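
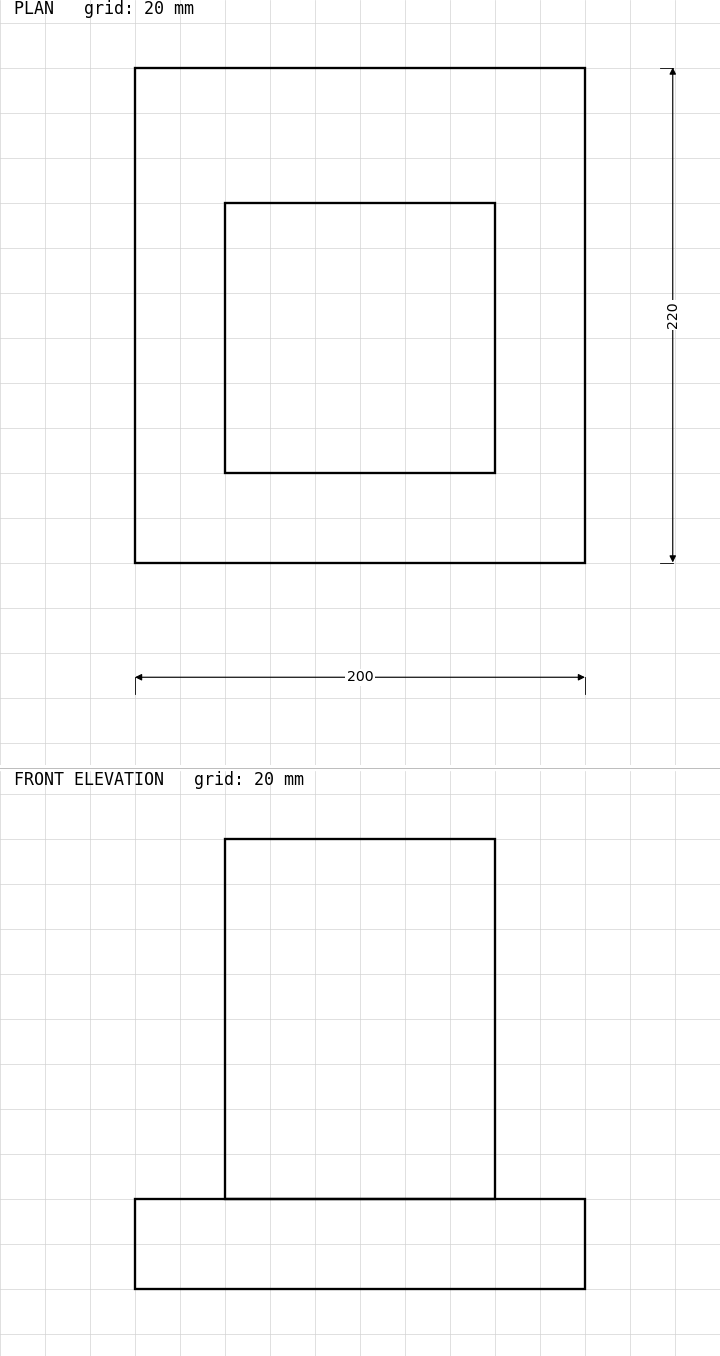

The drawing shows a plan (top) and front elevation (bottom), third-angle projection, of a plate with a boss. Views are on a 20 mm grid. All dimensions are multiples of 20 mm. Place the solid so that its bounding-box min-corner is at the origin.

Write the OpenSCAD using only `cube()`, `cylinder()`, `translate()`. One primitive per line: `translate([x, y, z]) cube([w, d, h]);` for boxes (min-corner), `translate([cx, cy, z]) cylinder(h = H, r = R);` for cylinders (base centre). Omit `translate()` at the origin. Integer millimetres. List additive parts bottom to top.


cube([200, 220, 40]);
translate([40, 40, 40]) cube([120, 120, 160]);


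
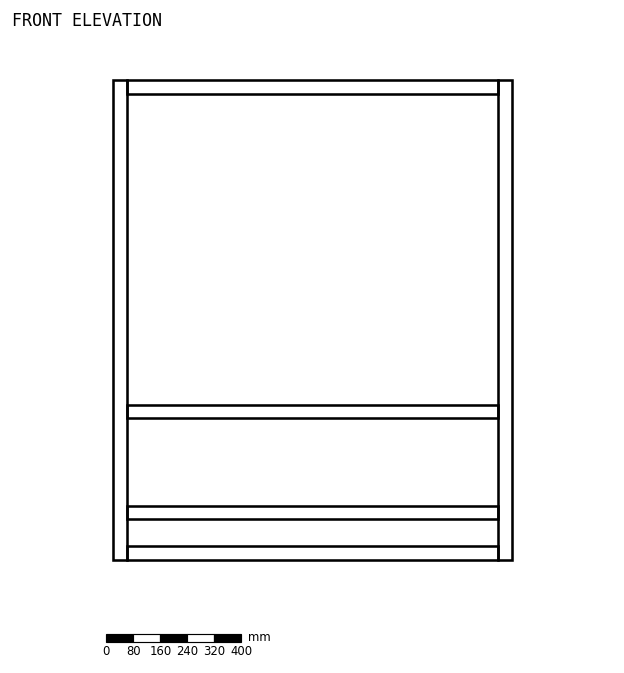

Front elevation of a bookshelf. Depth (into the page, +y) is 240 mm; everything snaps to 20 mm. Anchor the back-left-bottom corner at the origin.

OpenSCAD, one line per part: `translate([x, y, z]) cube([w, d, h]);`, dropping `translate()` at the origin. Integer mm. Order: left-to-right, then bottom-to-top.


cube([40, 240, 1420]);
translate([40, 0, 0]) cube([1100, 240, 40]);
translate([40, 0, 120]) cube([1100, 240, 40]);
translate([40, 0, 420]) cube([1100, 240, 40]);
translate([40, 0, 1380]) cube([1100, 240, 40]);
translate([1140, 0, 0]) cube([40, 240, 1420]);


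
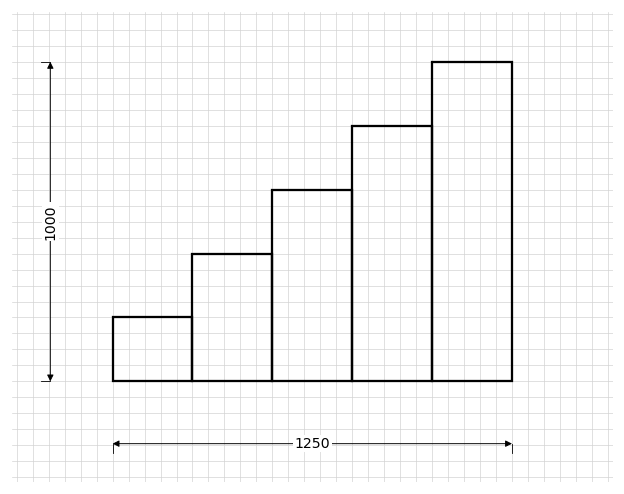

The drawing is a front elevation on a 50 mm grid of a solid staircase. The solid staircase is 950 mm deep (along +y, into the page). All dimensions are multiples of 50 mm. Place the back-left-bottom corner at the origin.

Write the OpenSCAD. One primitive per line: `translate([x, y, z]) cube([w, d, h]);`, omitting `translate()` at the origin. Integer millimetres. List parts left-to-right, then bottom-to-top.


cube([250, 950, 200]);
translate([250, 0, 0]) cube([250, 950, 400]);
translate([500, 0, 0]) cube([250, 950, 600]);
translate([750, 0, 0]) cube([250, 950, 800]);
translate([1000, 0, 0]) cube([250, 950, 1000]);


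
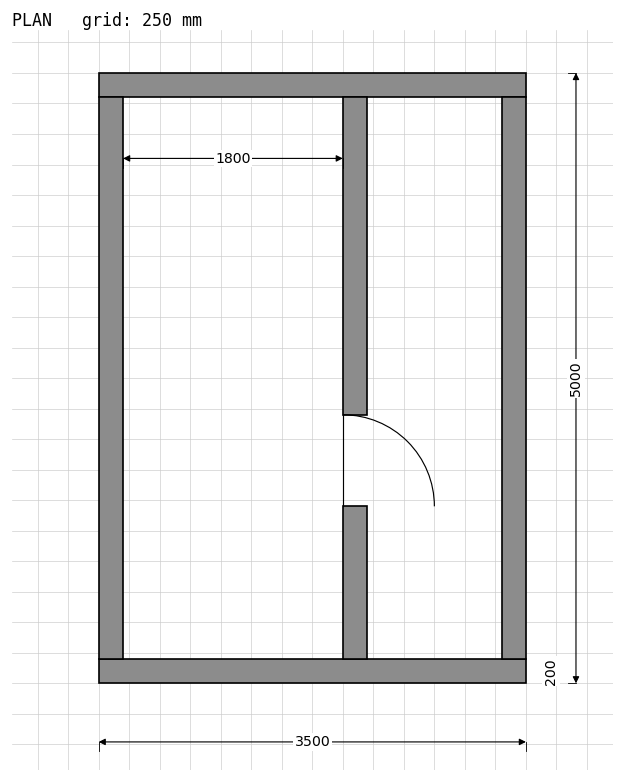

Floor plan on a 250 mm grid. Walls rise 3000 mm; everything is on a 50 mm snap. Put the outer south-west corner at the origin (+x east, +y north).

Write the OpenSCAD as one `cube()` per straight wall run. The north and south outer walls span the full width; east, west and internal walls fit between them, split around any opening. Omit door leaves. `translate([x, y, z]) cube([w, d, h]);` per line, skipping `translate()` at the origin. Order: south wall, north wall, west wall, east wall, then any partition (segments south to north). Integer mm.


cube([3500, 200, 3000]);
translate([0, 4800, 0]) cube([3500, 200, 3000]);
translate([0, 200, 0]) cube([200, 4600, 3000]);
translate([3300, 200, 0]) cube([200, 4600, 3000]);
translate([2000, 200, 0]) cube([200, 1250, 3000]);
translate([2000, 2200, 0]) cube([200, 2600, 3000]);


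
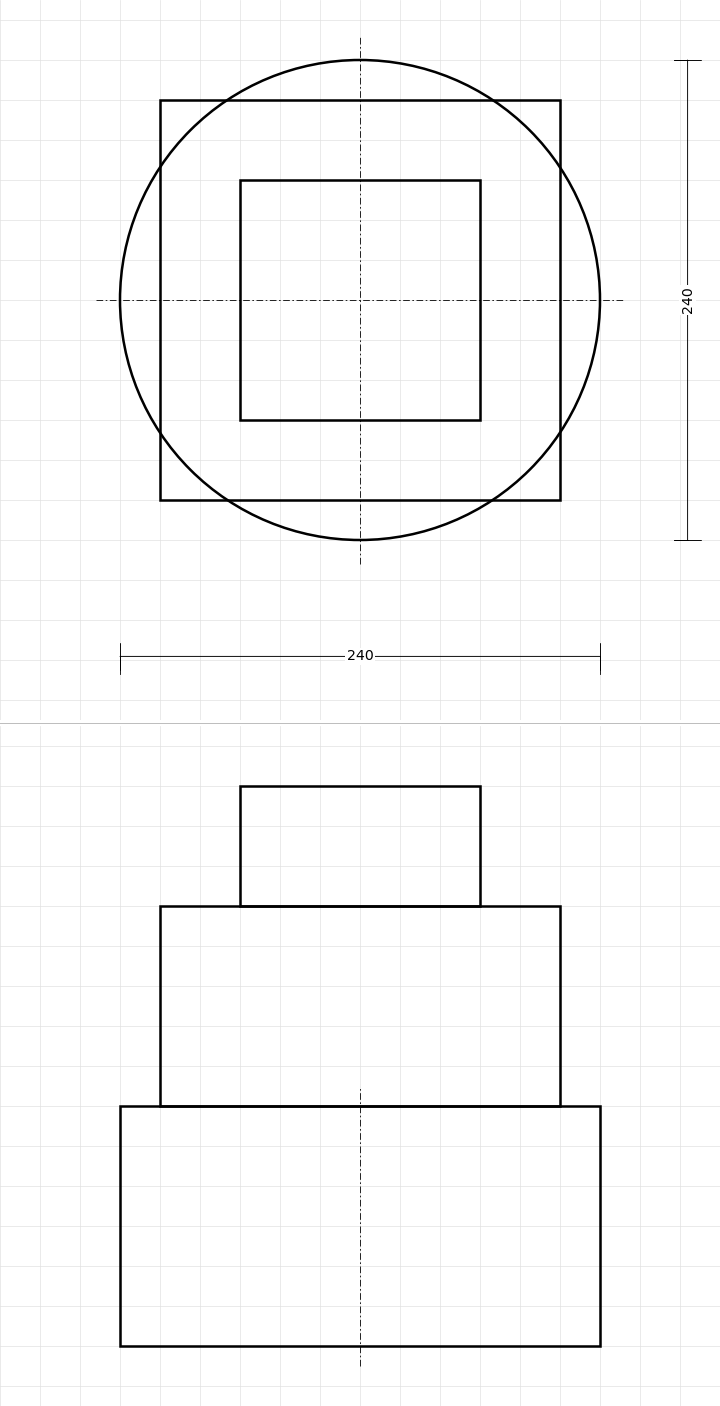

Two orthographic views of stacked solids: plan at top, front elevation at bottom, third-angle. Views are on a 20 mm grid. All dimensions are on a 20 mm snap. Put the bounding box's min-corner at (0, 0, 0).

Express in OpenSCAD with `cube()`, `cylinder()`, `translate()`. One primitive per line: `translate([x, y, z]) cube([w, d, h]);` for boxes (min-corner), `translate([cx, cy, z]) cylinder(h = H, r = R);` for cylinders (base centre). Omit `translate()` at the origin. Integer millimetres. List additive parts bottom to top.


translate([120, 120, 0]) cylinder(h = 120, r = 120);
translate([20, 20, 120]) cube([200, 200, 100]);
translate([60, 60, 220]) cube([120, 120, 60]);


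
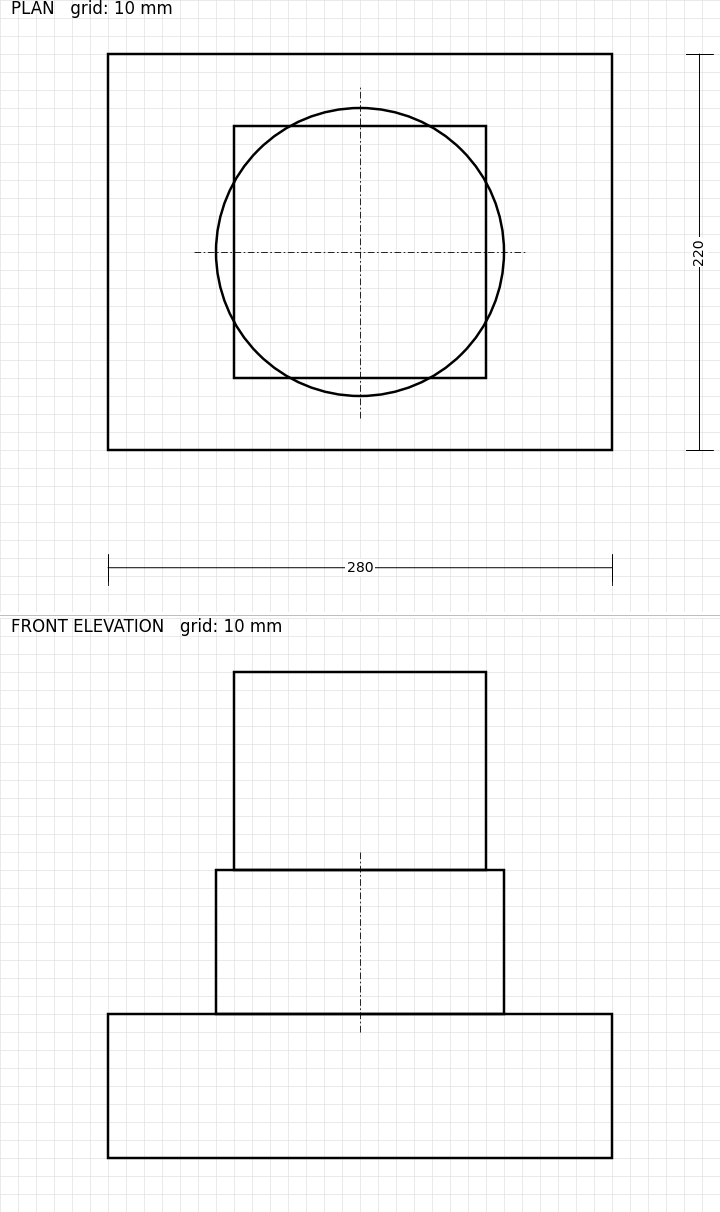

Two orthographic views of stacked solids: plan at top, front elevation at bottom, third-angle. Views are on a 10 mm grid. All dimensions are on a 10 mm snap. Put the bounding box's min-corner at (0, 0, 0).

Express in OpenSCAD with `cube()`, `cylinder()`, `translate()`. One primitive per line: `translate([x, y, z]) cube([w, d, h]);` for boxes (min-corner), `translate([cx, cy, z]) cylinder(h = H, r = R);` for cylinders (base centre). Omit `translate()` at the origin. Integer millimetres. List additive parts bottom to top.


cube([280, 220, 80]);
translate([140, 110, 80]) cylinder(h = 80, r = 80);
translate([70, 40, 160]) cube([140, 140, 110]);


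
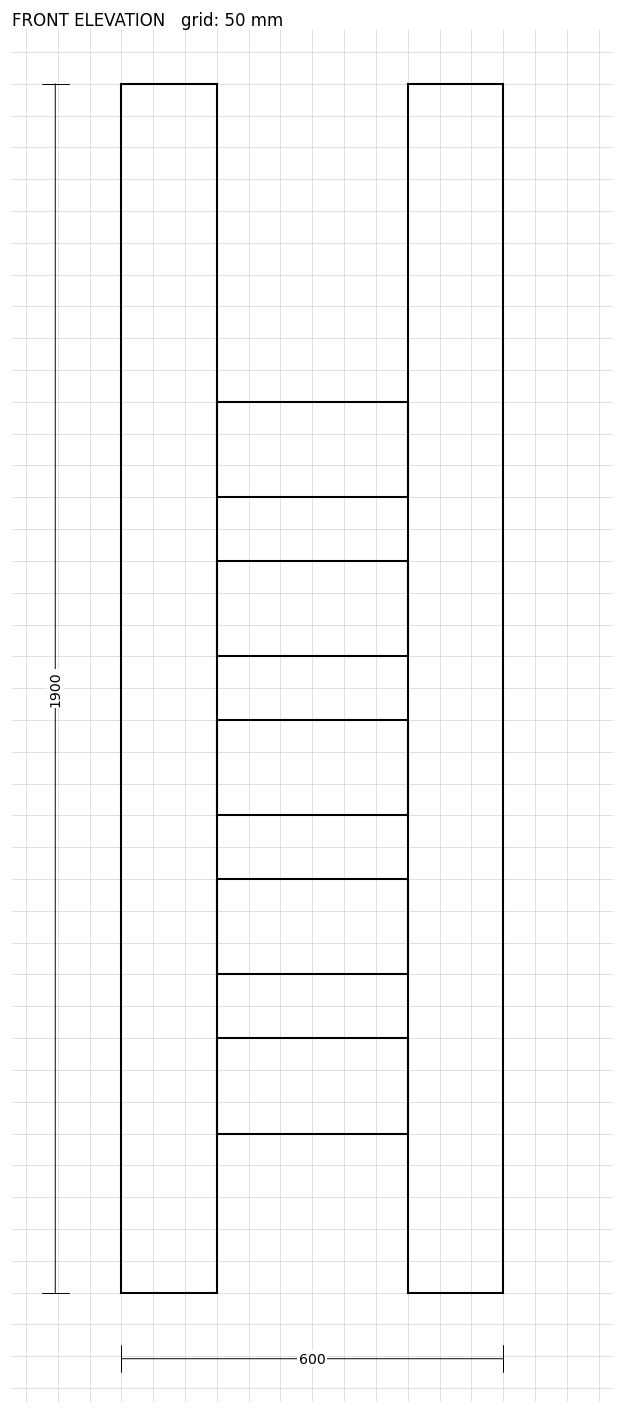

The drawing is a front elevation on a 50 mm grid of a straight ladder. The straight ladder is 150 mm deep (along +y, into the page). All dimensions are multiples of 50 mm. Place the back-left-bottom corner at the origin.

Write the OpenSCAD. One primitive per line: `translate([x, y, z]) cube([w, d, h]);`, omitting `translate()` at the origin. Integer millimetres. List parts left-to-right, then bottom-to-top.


cube([150, 150, 1900]);
translate([150, 0, 250]) cube([300, 150, 150]);
translate([150, 0, 500]) cube([300, 150, 150]);
translate([150, 0, 750]) cube([300, 150, 150]);
translate([150, 0, 1000]) cube([300, 150, 150]);
translate([150, 0, 1250]) cube([300, 150, 150]);
translate([450, 0, 0]) cube([150, 150, 1900]);


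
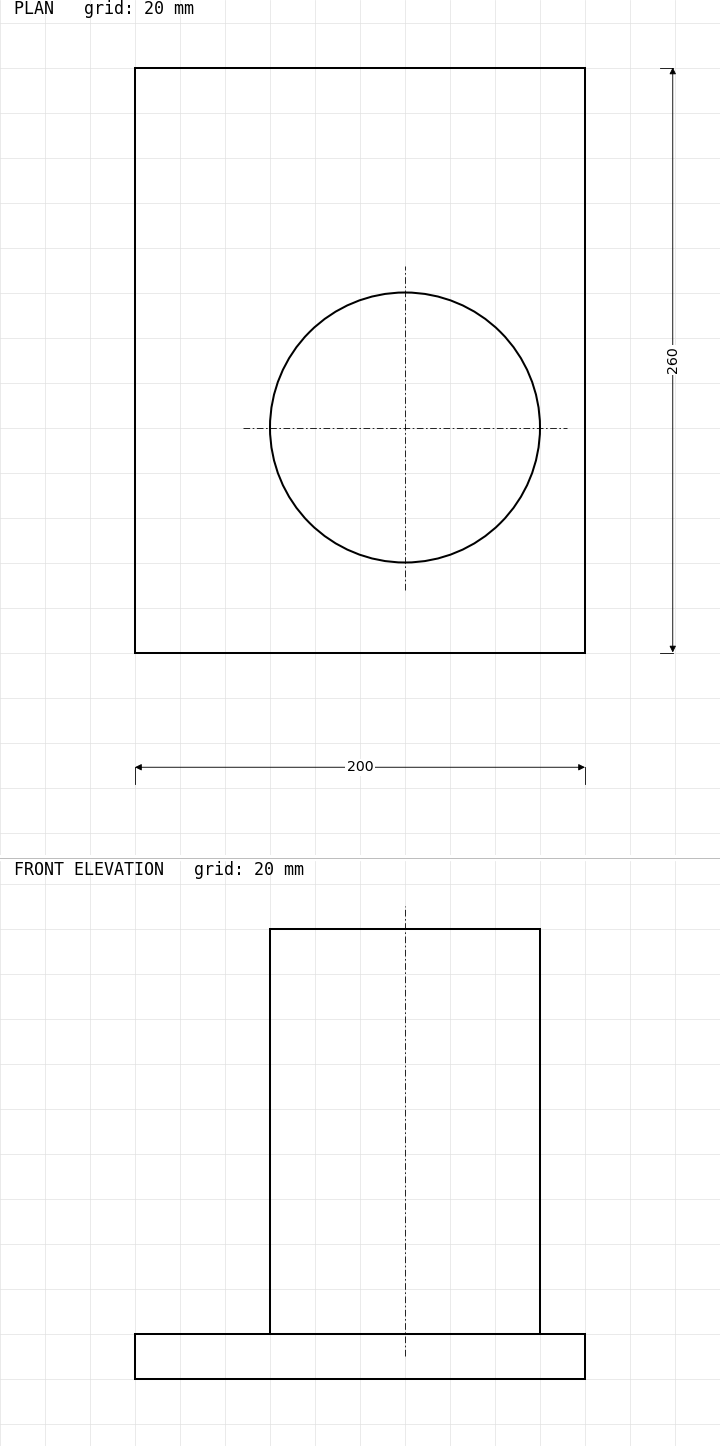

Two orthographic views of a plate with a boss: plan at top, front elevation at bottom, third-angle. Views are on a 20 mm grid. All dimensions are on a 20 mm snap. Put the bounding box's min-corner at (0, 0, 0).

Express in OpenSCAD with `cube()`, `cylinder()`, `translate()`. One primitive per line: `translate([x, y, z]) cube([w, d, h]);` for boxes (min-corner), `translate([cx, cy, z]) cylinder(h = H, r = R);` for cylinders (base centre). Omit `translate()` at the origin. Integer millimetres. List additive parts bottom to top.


cube([200, 260, 20]);
translate([120, 100, 20]) cylinder(h = 180, r = 60);


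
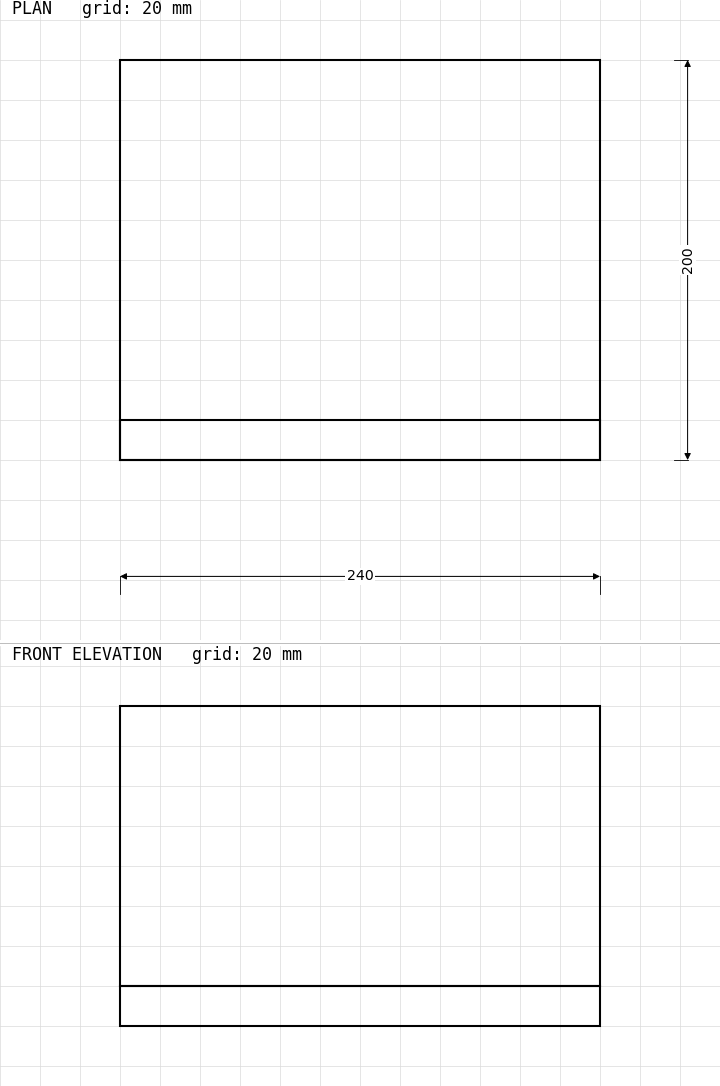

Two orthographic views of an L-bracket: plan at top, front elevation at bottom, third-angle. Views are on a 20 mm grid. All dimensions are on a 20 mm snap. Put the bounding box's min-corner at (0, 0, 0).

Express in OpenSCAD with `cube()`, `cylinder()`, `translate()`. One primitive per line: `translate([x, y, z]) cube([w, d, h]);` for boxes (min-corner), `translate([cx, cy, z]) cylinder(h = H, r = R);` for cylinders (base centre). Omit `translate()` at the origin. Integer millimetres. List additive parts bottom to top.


cube([240, 200, 20]);
translate([0, 0, 20]) cube([240, 20, 140]);


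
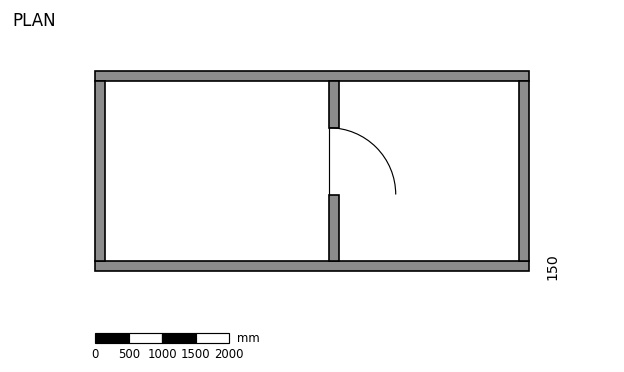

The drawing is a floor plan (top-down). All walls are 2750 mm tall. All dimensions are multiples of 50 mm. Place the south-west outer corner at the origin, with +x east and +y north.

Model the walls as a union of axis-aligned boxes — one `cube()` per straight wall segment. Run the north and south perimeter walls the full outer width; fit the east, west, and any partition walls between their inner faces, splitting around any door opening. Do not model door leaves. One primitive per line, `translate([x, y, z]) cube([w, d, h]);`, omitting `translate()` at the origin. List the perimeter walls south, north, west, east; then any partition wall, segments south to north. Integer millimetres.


cube([6500, 150, 2750]);
translate([0, 2850, 0]) cube([6500, 150, 2750]);
translate([0, 150, 0]) cube([150, 2700, 2750]);
translate([6350, 150, 0]) cube([150, 2700, 2750]);
translate([3500, 150, 0]) cube([150, 1000, 2750]);
translate([3500, 2150, 0]) cube([150, 700, 2750]);


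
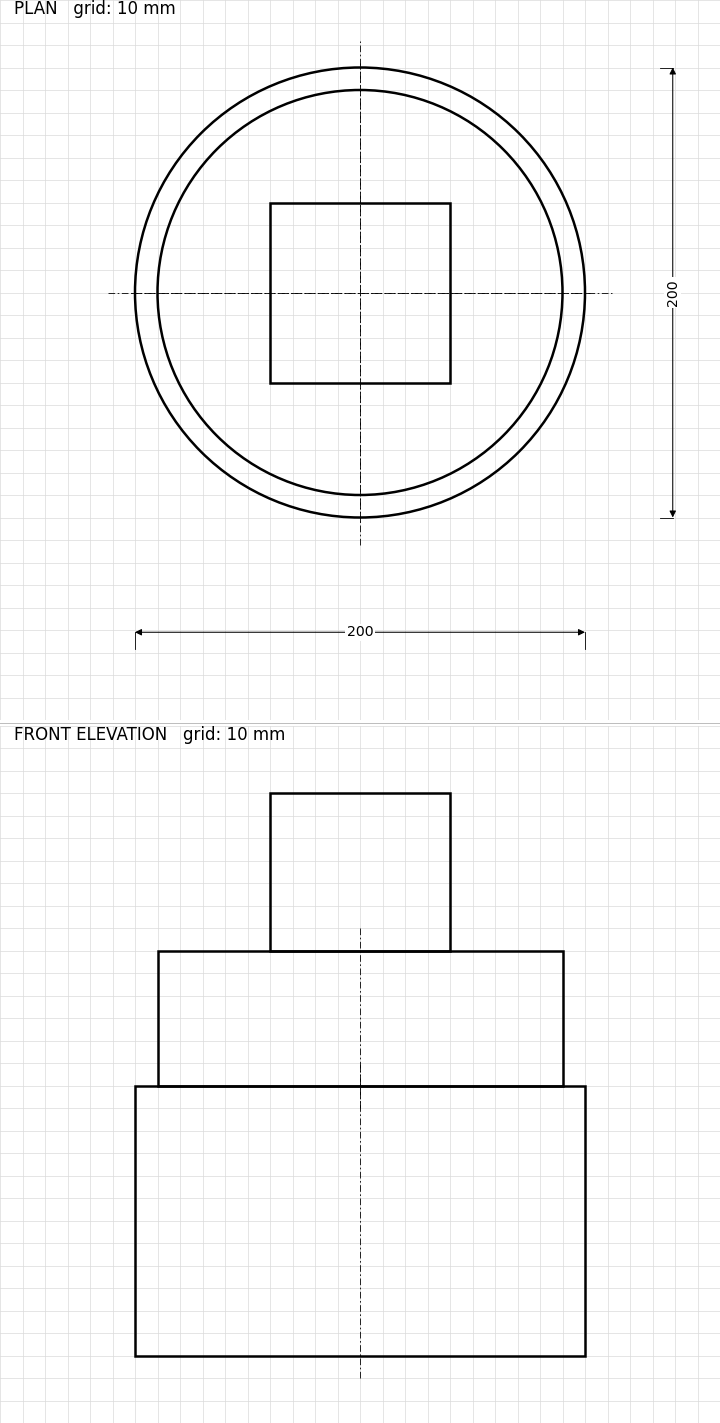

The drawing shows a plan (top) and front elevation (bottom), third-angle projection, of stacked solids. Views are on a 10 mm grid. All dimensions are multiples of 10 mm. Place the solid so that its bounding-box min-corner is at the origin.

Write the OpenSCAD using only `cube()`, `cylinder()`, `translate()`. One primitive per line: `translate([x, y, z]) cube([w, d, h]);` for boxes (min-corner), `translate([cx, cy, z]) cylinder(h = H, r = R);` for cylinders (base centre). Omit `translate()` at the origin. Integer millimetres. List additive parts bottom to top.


translate([100, 100, 0]) cylinder(h = 120, r = 100);
translate([100, 100, 120]) cylinder(h = 60, r = 90);
translate([60, 60, 180]) cube([80, 80, 70]);


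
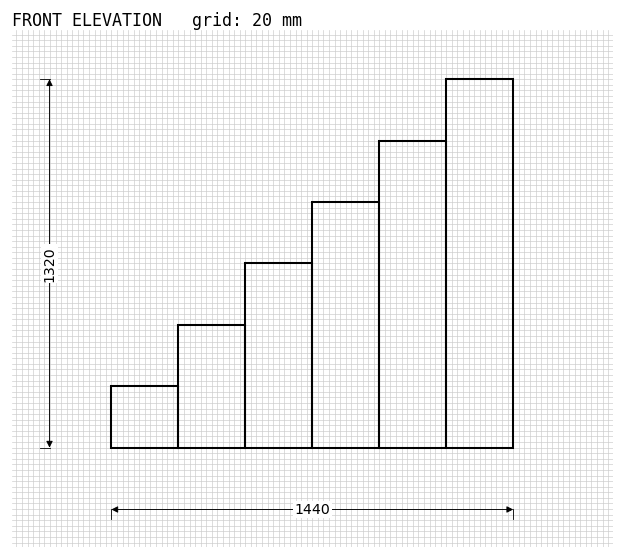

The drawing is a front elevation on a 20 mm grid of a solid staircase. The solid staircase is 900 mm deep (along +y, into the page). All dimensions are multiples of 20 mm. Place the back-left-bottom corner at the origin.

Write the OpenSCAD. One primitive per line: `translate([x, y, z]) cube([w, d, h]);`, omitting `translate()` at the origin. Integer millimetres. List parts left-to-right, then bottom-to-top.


cube([240, 900, 220]);
translate([240, 0, 0]) cube([240, 900, 440]);
translate([480, 0, 0]) cube([240, 900, 660]);
translate([720, 0, 0]) cube([240, 900, 880]);
translate([960, 0, 0]) cube([240, 900, 1100]);
translate([1200, 0, 0]) cube([240, 900, 1320]);


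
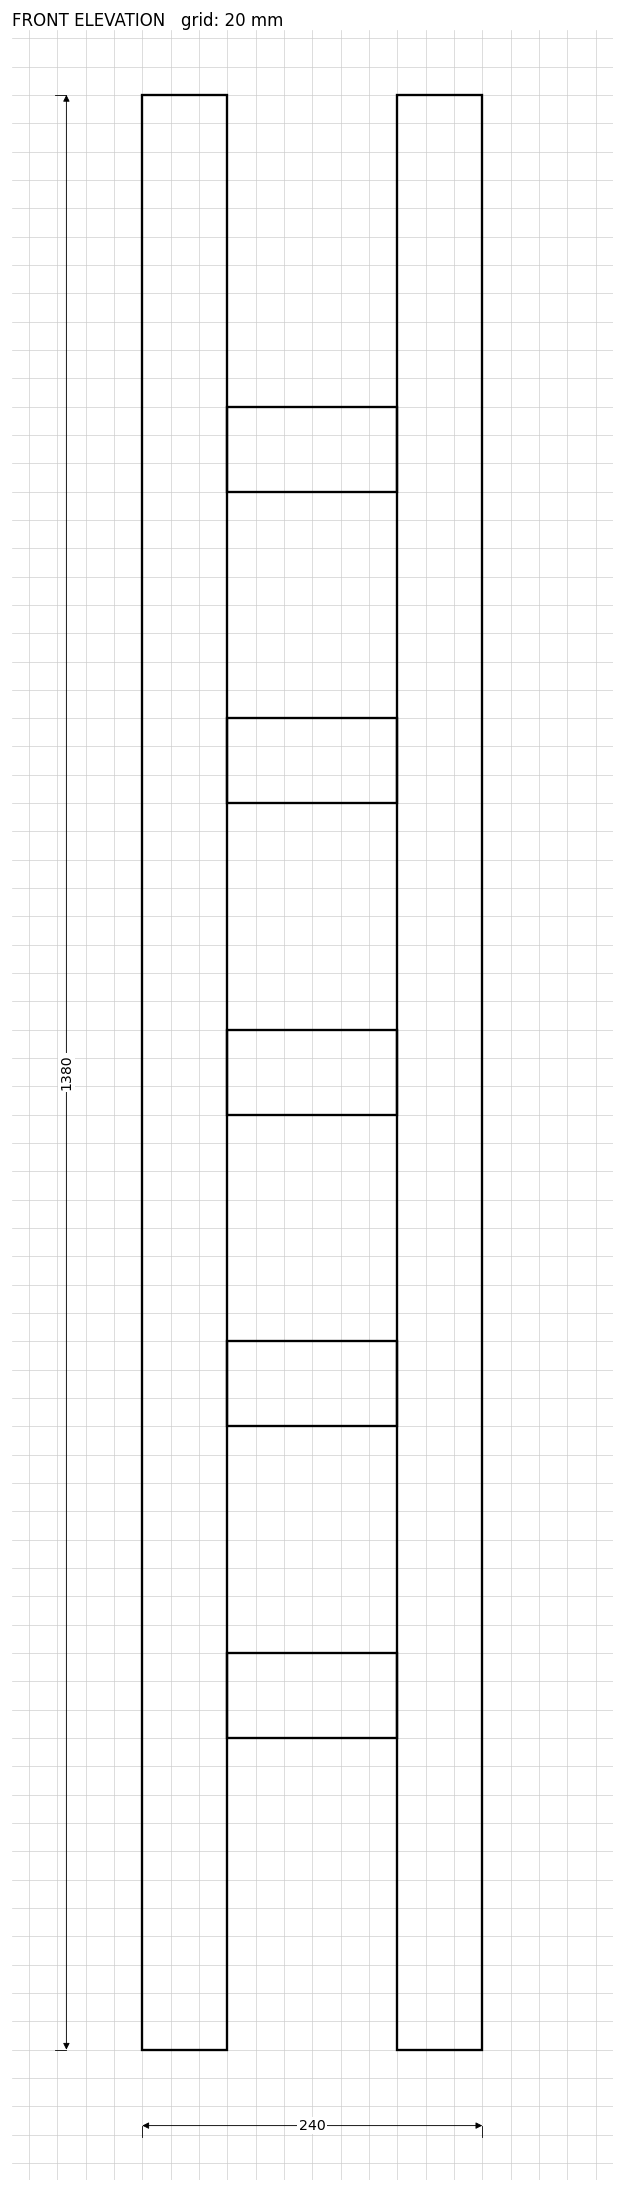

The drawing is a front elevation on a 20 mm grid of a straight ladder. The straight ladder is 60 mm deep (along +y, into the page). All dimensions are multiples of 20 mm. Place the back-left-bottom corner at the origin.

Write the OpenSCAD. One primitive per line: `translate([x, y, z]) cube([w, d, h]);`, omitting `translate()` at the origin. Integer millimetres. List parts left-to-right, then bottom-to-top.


cube([60, 60, 1380]);
translate([60, 0, 220]) cube([120, 60, 60]);
translate([60, 0, 440]) cube([120, 60, 60]);
translate([60, 0, 660]) cube([120, 60, 60]);
translate([60, 0, 880]) cube([120, 60, 60]);
translate([60, 0, 1100]) cube([120, 60, 60]);
translate([180, 0, 0]) cube([60, 60, 1380]);


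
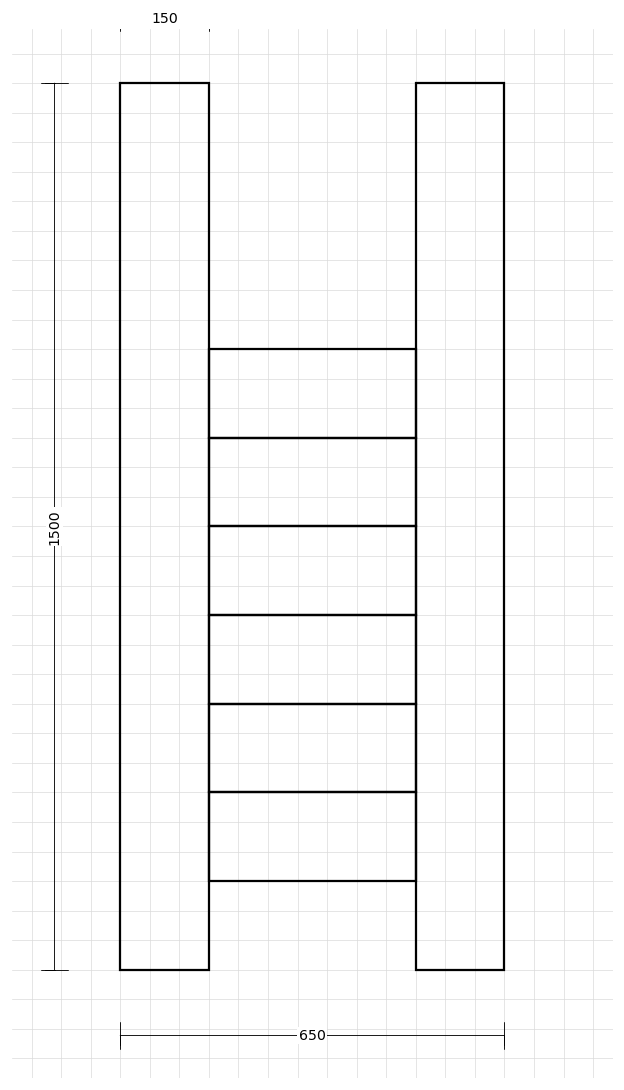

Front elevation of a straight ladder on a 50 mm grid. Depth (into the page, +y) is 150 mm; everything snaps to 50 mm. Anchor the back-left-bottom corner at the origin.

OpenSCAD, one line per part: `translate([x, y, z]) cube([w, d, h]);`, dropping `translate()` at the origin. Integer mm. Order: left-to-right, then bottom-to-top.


cube([150, 150, 1500]);
translate([150, 0, 150]) cube([350, 150, 150]);
translate([150, 0, 300]) cube([350, 150, 150]);
translate([150, 0, 450]) cube([350, 150, 150]);
translate([150, 0, 600]) cube([350, 150, 150]);
translate([150, 0, 750]) cube([350, 150, 150]);
translate([150, 0, 900]) cube([350, 150, 150]);
translate([500, 0, 0]) cube([150, 150, 1500]);


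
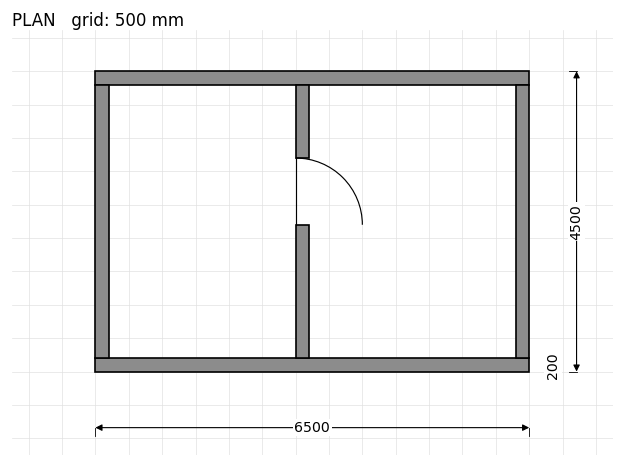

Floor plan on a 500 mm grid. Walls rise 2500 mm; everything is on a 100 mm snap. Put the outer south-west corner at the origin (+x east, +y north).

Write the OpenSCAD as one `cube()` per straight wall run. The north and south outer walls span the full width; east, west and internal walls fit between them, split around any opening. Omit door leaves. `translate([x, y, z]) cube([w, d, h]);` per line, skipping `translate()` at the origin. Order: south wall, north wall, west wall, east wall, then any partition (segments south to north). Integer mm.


cube([6500, 200, 2500]);
translate([0, 4300, 0]) cube([6500, 200, 2500]);
translate([0, 200, 0]) cube([200, 4100, 2500]);
translate([6300, 200, 0]) cube([200, 4100, 2500]);
translate([3000, 200, 0]) cube([200, 2000, 2500]);
translate([3000, 3200, 0]) cube([200, 1100, 2500]);


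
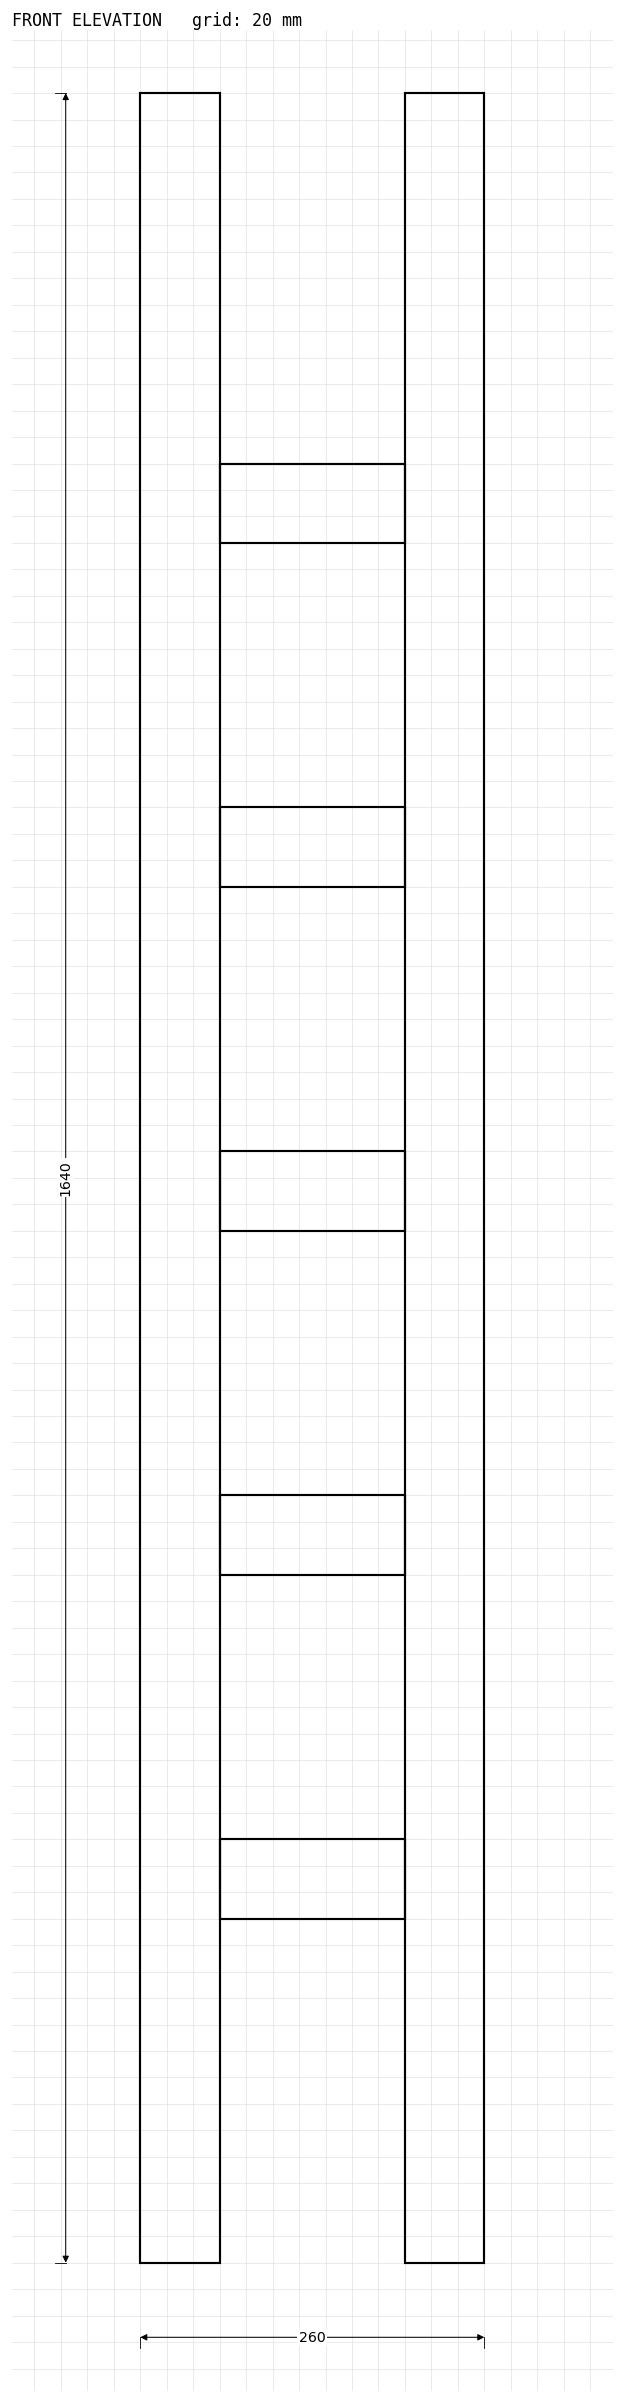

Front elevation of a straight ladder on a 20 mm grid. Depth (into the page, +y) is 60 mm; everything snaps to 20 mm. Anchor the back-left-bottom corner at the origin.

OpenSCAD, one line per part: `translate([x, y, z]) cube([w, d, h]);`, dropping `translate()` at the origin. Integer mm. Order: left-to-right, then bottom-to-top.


cube([60, 60, 1640]);
translate([60, 0, 260]) cube([140, 60, 60]);
translate([60, 0, 520]) cube([140, 60, 60]);
translate([60, 0, 780]) cube([140, 60, 60]);
translate([60, 0, 1040]) cube([140, 60, 60]);
translate([60, 0, 1300]) cube([140, 60, 60]);
translate([200, 0, 0]) cube([60, 60, 1640]);


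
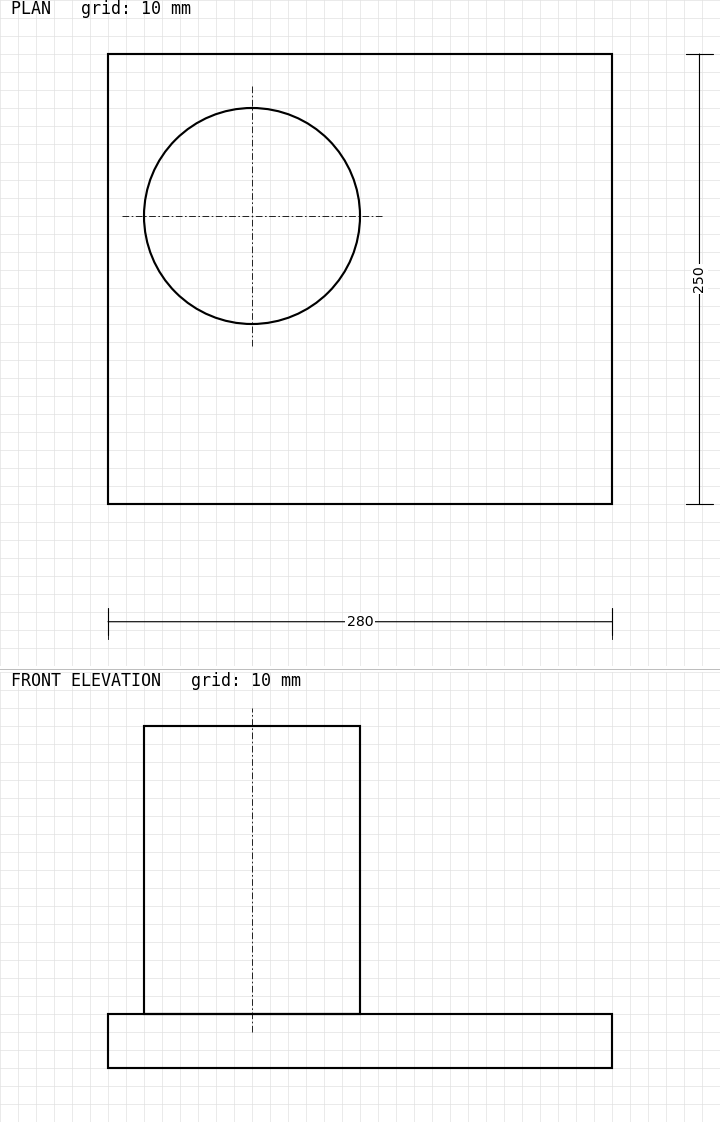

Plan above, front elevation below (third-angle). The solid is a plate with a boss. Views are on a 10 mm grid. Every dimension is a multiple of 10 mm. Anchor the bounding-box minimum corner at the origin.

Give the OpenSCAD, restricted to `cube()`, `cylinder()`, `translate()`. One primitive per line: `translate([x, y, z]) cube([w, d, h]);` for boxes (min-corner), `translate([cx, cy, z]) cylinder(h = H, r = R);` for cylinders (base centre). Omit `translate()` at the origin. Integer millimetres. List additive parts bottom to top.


cube([280, 250, 30]);
translate([80, 160, 30]) cylinder(h = 160, r = 60);


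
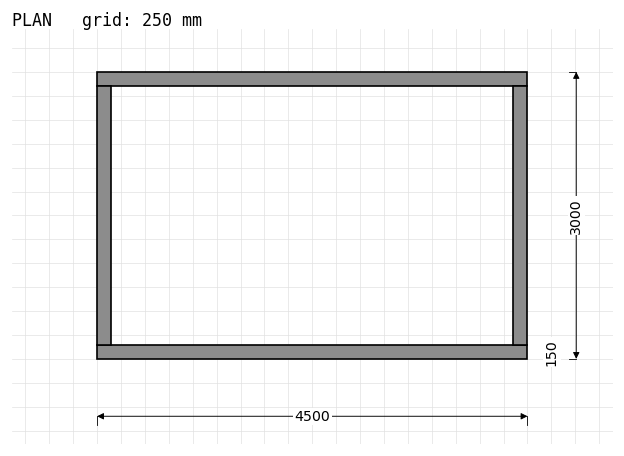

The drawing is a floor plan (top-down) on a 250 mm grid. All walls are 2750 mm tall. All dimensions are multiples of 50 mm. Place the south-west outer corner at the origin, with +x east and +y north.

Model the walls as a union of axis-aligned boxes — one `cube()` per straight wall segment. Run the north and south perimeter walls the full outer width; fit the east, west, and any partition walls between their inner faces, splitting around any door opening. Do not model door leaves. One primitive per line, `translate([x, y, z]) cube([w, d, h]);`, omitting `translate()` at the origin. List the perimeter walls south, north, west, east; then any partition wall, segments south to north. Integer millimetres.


cube([4500, 150, 2750]);
translate([0, 2850, 0]) cube([4500, 150, 2750]);
translate([0, 150, 0]) cube([150, 2700, 2750]);
translate([4350, 150, 0]) cube([150, 2700, 2750]);


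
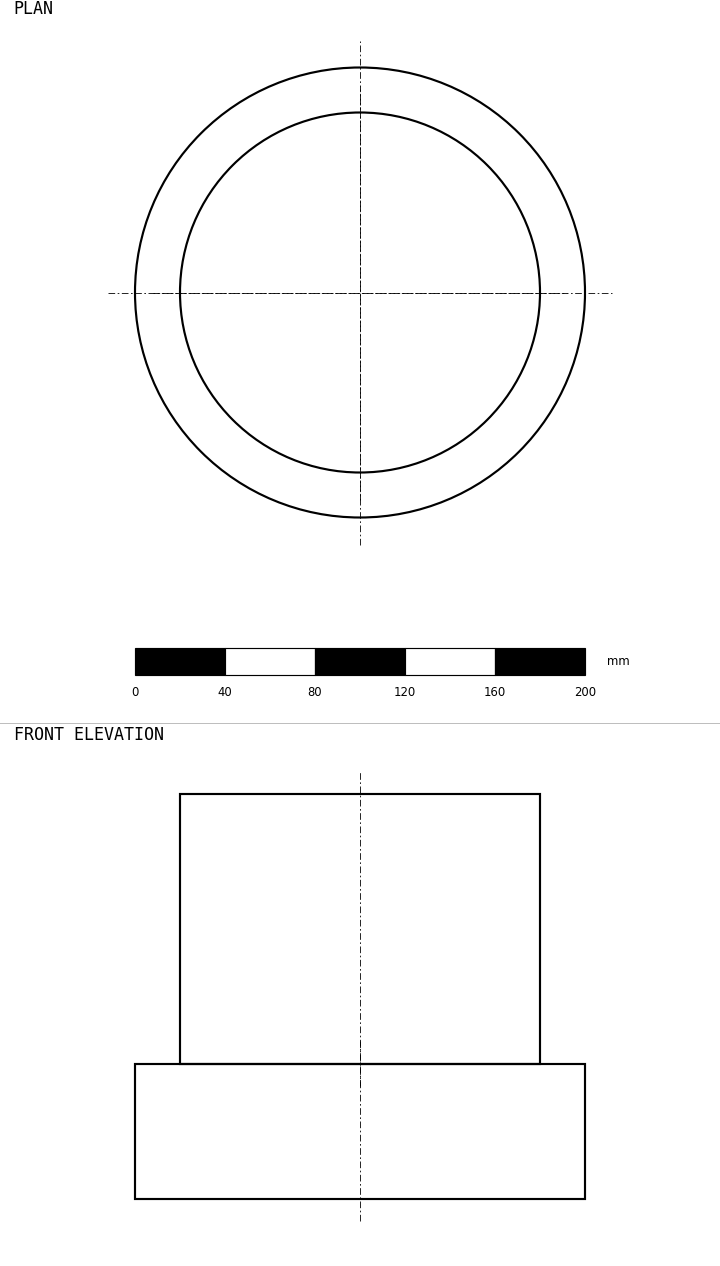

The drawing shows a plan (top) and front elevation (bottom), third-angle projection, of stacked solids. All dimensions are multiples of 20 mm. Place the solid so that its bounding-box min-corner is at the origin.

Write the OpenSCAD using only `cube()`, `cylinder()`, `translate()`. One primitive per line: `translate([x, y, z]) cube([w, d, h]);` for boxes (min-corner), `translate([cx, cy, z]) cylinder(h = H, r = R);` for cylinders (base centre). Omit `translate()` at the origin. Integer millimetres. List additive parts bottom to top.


translate([100, 100, 0]) cylinder(h = 60, r = 100);
translate([100, 100, 60]) cylinder(h = 120, r = 80);


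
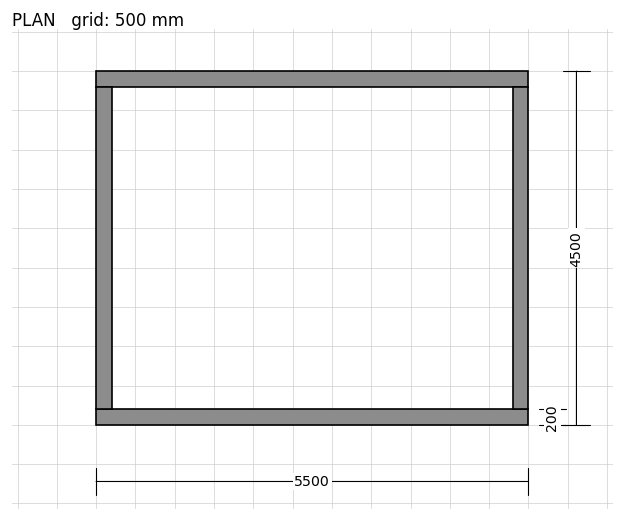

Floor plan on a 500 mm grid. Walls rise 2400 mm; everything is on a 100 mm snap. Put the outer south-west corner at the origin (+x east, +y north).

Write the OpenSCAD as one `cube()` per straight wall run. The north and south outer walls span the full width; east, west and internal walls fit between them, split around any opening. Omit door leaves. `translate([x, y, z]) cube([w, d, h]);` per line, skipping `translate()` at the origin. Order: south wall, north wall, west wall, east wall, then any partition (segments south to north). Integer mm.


cube([5500, 200, 2400]);
translate([0, 4300, 0]) cube([5500, 200, 2400]);
translate([0, 200, 0]) cube([200, 4100, 2400]);
translate([5300, 200, 0]) cube([200, 4100, 2400]);


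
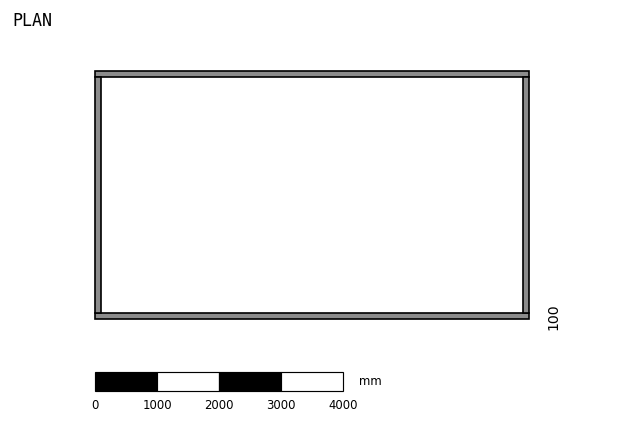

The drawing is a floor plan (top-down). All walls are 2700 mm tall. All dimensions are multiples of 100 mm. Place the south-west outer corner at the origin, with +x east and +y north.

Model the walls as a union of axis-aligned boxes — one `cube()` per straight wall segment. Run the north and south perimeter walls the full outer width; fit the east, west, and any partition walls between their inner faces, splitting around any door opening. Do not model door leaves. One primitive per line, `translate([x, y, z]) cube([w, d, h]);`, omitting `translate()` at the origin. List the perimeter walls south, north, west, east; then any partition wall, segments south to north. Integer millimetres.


cube([7000, 100, 2700]);
translate([0, 3900, 0]) cube([7000, 100, 2700]);
translate([0, 100, 0]) cube([100, 3800, 2700]);
translate([6900, 100, 0]) cube([100, 3800, 2700]);


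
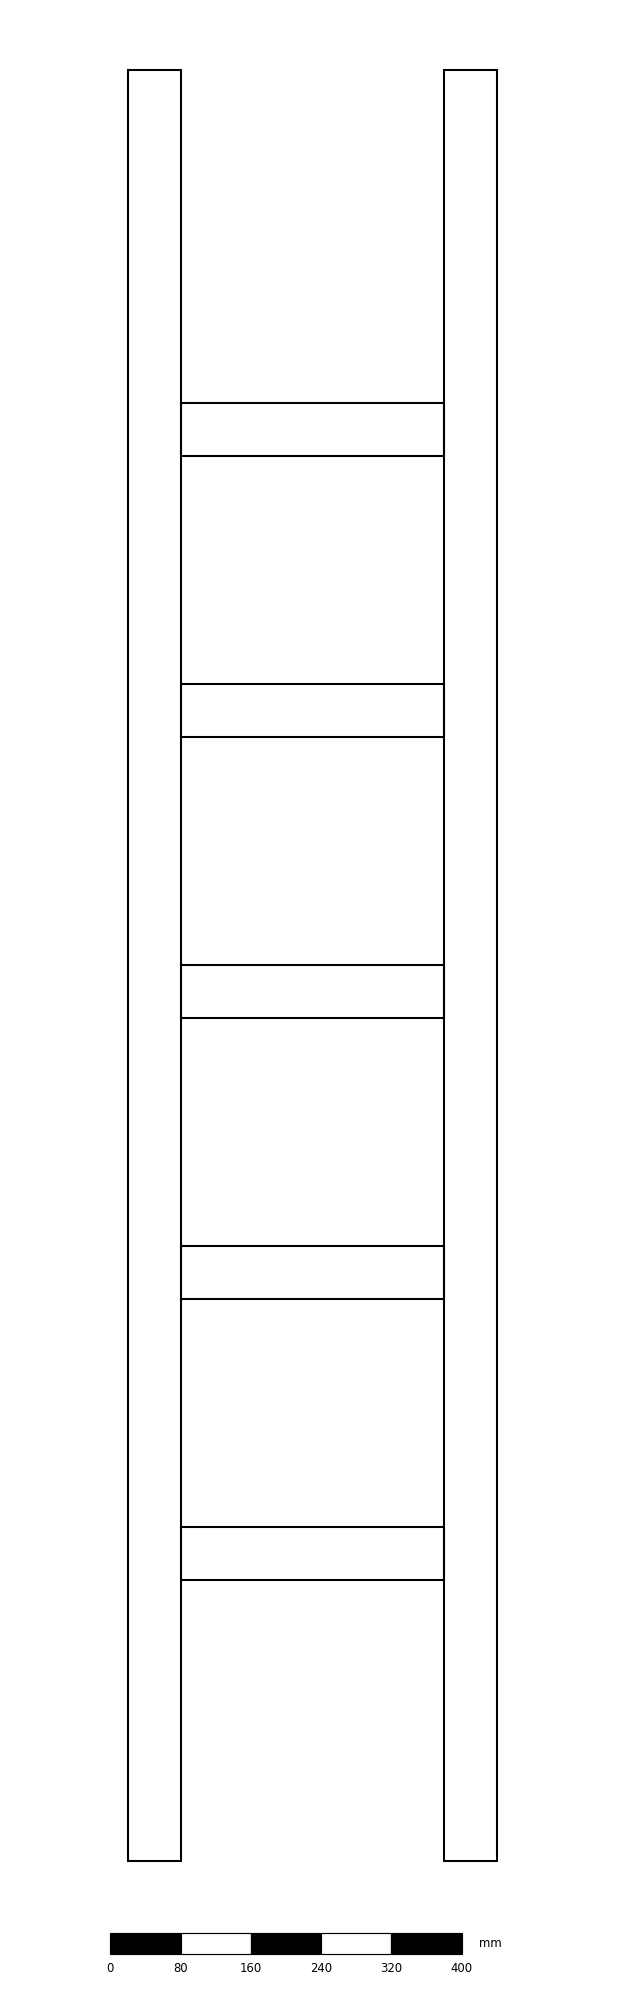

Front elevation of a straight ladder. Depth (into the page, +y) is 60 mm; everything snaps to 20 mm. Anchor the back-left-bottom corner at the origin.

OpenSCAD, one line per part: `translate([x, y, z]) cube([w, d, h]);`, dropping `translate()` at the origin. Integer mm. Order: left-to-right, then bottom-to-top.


cube([60, 60, 2040]);
translate([60, 0, 320]) cube([300, 60, 60]);
translate([60, 0, 640]) cube([300, 60, 60]);
translate([60, 0, 960]) cube([300, 60, 60]);
translate([60, 0, 1280]) cube([300, 60, 60]);
translate([60, 0, 1600]) cube([300, 60, 60]);
translate([360, 0, 0]) cube([60, 60, 2040]);


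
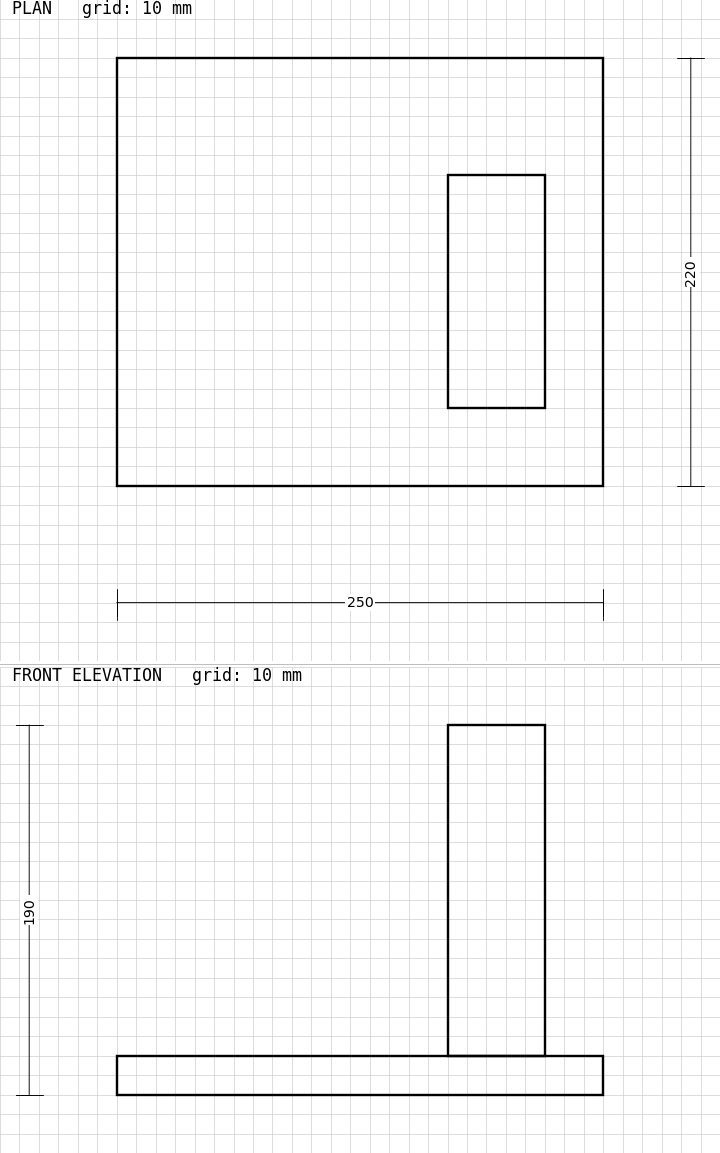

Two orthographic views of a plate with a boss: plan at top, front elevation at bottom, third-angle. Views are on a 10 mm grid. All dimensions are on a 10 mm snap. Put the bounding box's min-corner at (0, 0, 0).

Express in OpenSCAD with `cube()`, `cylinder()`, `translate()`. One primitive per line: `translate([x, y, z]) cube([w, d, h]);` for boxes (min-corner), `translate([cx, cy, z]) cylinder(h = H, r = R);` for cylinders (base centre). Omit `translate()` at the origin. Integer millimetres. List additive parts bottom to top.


cube([250, 220, 20]);
translate([170, 40, 20]) cube([50, 120, 170]);


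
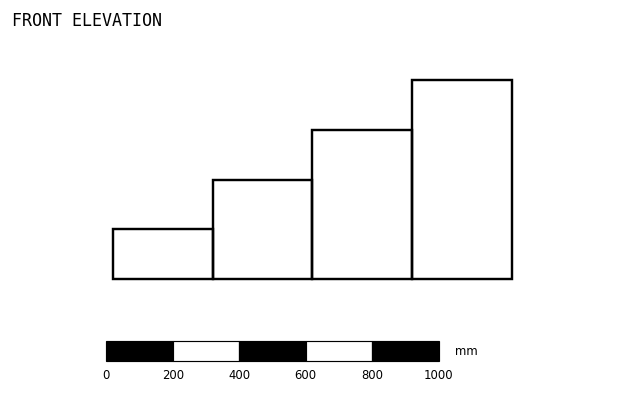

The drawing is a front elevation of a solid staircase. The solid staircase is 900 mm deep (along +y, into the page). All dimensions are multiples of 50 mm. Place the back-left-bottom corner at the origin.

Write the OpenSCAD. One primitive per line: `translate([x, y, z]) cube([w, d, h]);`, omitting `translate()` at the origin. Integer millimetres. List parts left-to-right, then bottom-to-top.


cube([300, 900, 150]);
translate([300, 0, 0]) cube([300, 900, 300]);
translate([600, 0, 0]) cube([300, 900, 450]);
translate([900, 0, 0]) cube([300, 900, 600]);


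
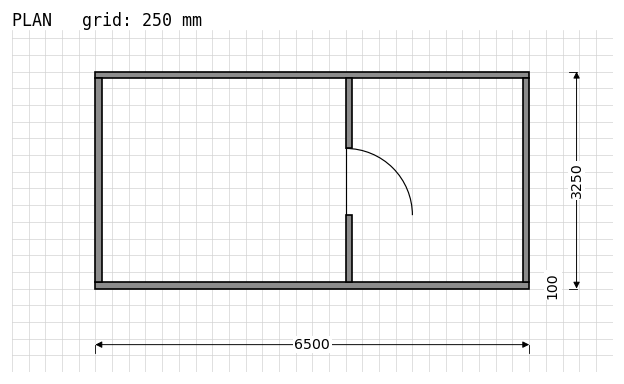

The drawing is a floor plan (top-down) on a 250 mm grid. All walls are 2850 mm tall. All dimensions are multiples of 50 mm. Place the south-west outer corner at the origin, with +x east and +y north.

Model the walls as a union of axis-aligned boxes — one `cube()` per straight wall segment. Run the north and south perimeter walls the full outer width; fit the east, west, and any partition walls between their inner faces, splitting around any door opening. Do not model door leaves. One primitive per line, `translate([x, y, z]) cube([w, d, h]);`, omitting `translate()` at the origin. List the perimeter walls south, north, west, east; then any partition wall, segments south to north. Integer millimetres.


cube([6500, 100, 2850]);
translate([0, 3150, 0]) cube([6500, 100, 2850]);
translate([0, 100, 0]) cube([100, 3050, 2850]);
translate([6400, 100, 0]) cube([100, 3050, 2850]);
translate([3750, 100, 0]) cube([100, 1000, 2850]);
translate([3750, 2100, 0]) cube([100, 1050, 2850]);


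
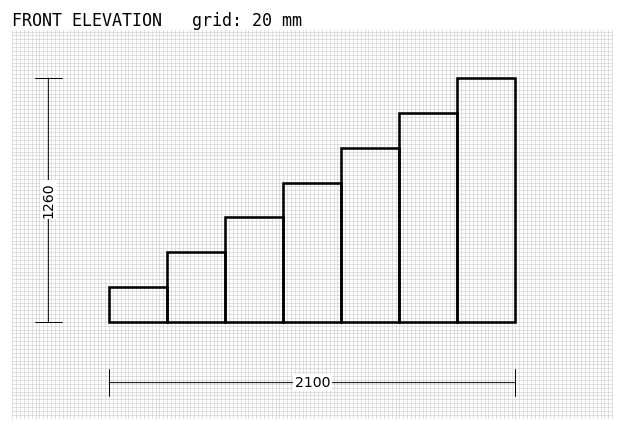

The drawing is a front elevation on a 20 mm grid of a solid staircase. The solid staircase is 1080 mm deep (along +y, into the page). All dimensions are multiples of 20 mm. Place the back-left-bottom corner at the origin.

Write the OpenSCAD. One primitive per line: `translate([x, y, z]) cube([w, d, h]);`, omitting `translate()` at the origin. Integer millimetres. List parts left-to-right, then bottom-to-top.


cube([300, 1080, 180]);
translate([300, 0, 0]) cube([300, 1080, 360]);
translate([600, 0, 0]) cube([300, 1080, 540]);
translate([900, 0, 0]) cube([300, 1080, 720]);
translate([1200, 0, 0]) cube([300, 1080, 900]);
translate([1500, 0, 0]) cube([300, 1080, 1080]);
translate([1800, 0, 0]) cube([300, 1080, 1260]);


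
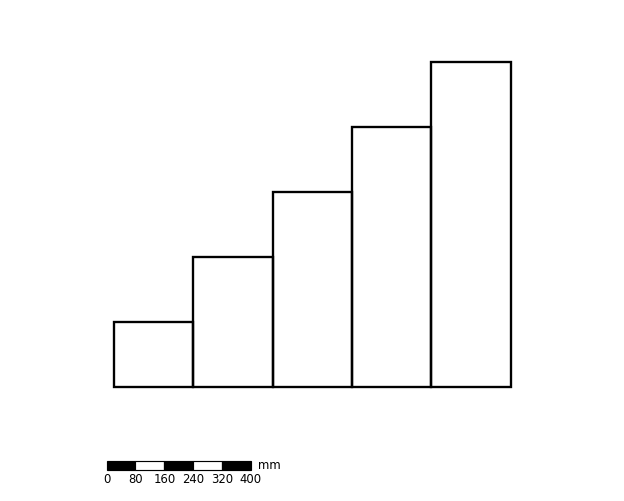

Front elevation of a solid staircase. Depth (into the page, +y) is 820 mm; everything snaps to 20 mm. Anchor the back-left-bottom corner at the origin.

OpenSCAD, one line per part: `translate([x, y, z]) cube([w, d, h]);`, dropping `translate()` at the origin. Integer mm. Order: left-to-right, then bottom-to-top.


cube([220, 820, 180]);
translate([220, 0, 0]) cube([220, 820, 360]);
translate([440, 0, 0]) cube([220, 820, 540]);
translate([660, 0, 0]) cube([220, 820, 720]);
translate([880, 0, 0]) cube([220, 820, 900]);


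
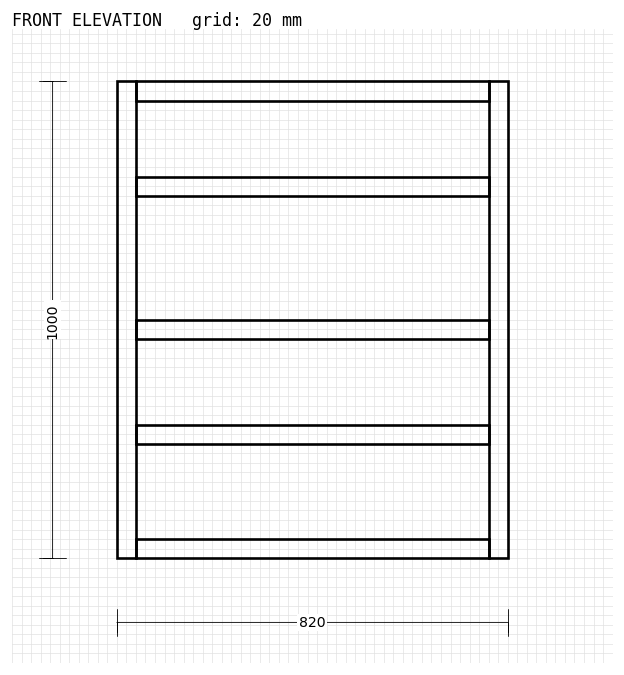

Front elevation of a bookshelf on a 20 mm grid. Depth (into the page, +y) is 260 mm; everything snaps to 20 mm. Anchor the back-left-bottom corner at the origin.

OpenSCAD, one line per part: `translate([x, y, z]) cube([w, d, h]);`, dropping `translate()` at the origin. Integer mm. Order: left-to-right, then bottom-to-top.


cube([40, 260, 1000]);
translate([40, 0, 0]) cube([740, 260, 40]);
translate([40, 0, 240]) cube([740, 260, 40]);
translate([40, 0, 460]) cube([740, 260, 40]);
translate([40, 0, 760]) cube([740, 260, 40]);
translate([40, 0, 960]) cube([740, 260, 40]);
translate([780, 0, 0]) cube([40, 260, 1000]);


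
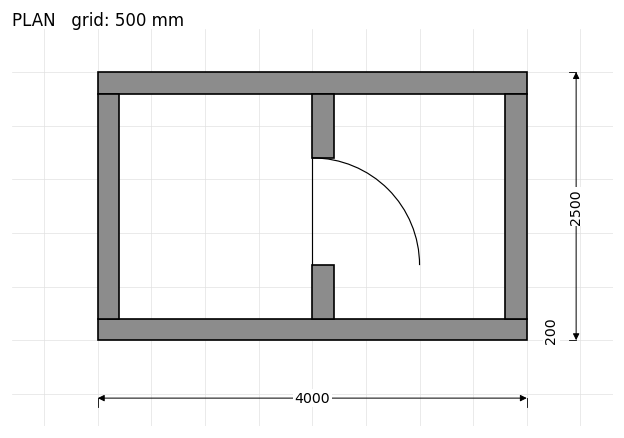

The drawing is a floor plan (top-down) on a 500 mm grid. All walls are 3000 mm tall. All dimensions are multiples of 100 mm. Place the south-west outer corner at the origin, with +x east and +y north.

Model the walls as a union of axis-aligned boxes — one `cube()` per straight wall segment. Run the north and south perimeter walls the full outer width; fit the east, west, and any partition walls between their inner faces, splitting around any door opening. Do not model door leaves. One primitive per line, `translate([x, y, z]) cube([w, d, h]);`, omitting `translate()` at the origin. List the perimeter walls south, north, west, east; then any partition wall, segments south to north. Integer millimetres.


cube([4000, 200, 3000]);
translate([0, 2300, 0]) cube([4000, 200, 3000]);
translate([0, 200, 0]) cube([200, 2100, 3000]);
translate([3800, 200, 0]) cube([200, 2100, 3000]);
translate([2000, 200, 0]) cube([200, 500, 3000]);
translate([2000, 1700, 0]) cube([200, 600, 3000]);


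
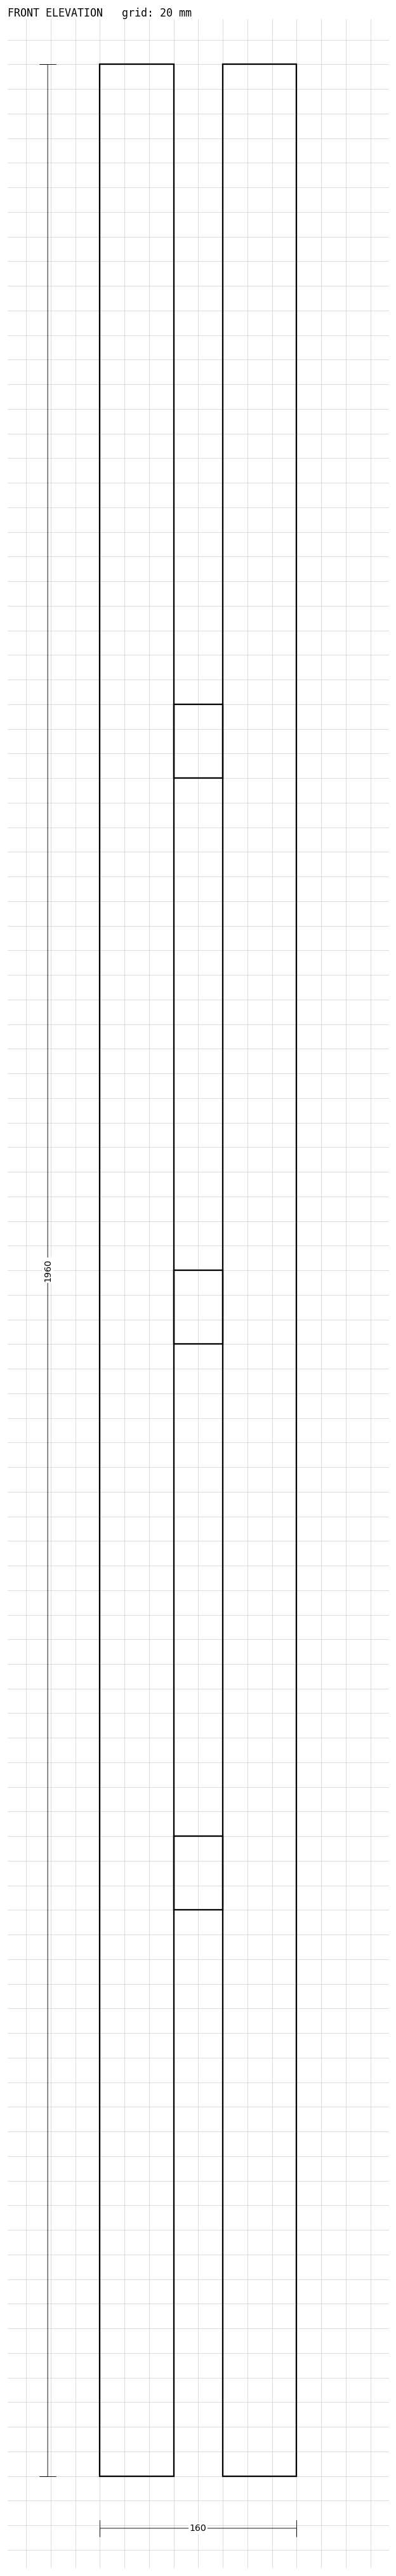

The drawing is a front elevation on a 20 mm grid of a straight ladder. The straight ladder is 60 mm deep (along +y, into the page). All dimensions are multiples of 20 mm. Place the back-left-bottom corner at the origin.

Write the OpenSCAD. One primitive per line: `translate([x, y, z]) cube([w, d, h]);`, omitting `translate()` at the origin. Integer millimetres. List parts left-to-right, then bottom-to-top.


cube([60, 60, 1960]);
translate([60, 0, 460]) cube([40, 60, 60]);
translate([60, 0, 920]) cube([40, 60, 60]);
translate([60, 0, 1380]) cube([40, 60, 60]);
translate([100, 0, 0]) cube([60, 60, 1960]);


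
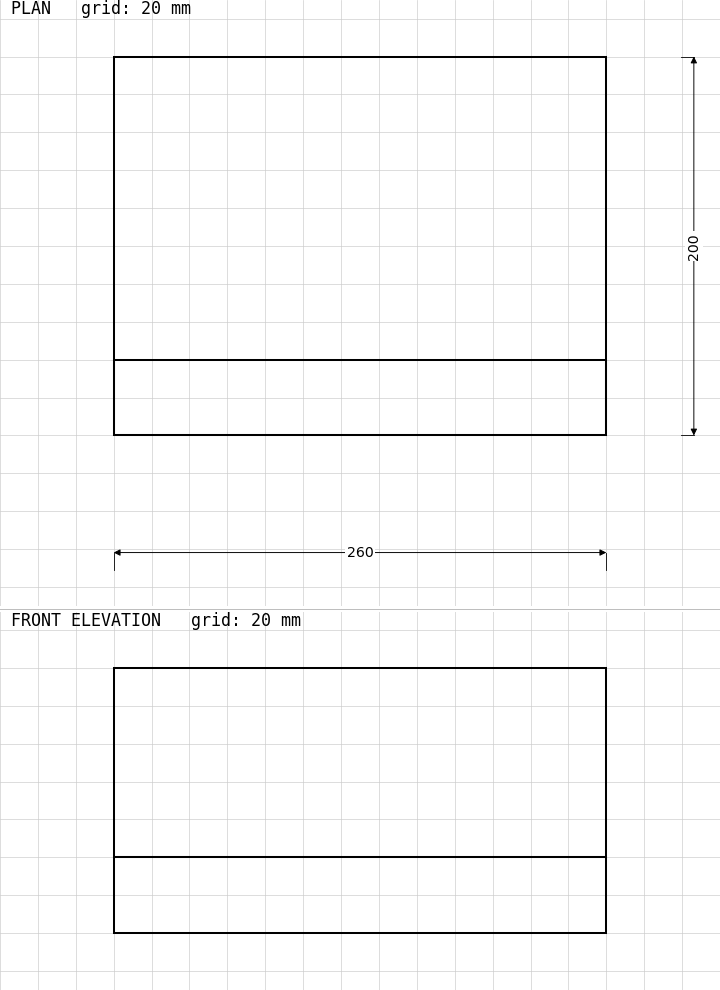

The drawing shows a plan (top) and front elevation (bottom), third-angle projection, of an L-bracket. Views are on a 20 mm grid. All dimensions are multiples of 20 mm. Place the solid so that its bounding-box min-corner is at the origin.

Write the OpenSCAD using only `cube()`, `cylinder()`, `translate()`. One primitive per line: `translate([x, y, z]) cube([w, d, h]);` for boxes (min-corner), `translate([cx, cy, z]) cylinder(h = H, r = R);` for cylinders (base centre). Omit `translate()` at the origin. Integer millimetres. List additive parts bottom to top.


cube([260, 200, 40]);
translate([0, 0, 40]) cube([260, 40, 100]);


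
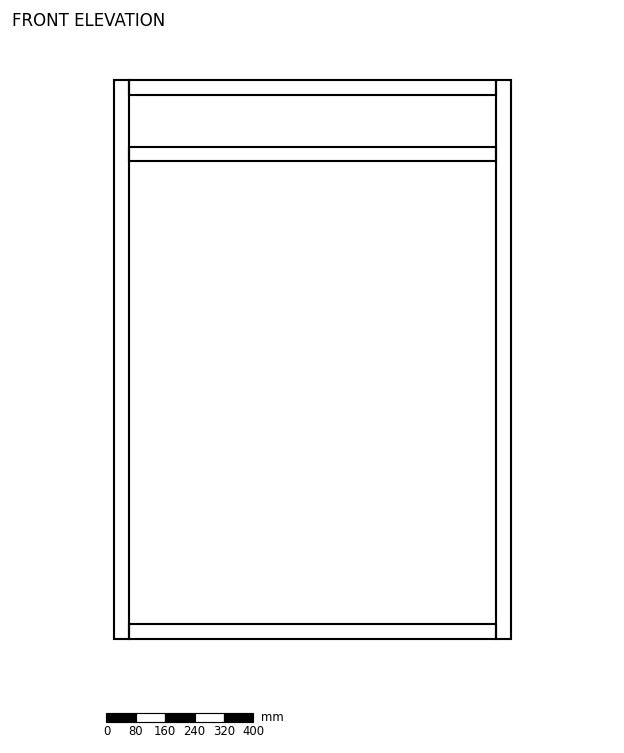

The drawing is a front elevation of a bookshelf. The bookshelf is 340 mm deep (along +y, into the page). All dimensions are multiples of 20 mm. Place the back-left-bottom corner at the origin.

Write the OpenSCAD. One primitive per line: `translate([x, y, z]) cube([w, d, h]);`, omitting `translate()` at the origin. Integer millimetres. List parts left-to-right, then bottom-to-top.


cube([40, 340, 1520]);
translate([40, 0, 0]) cube([1000, 340, 40]);
translate([40, 0, 1300]) cube([1000, 340, 40]);
translate([40, 0, 1480]) cube([1000, 340, 40]);
translate([1040, 0, 0]) cube([40, 340, 1520]);


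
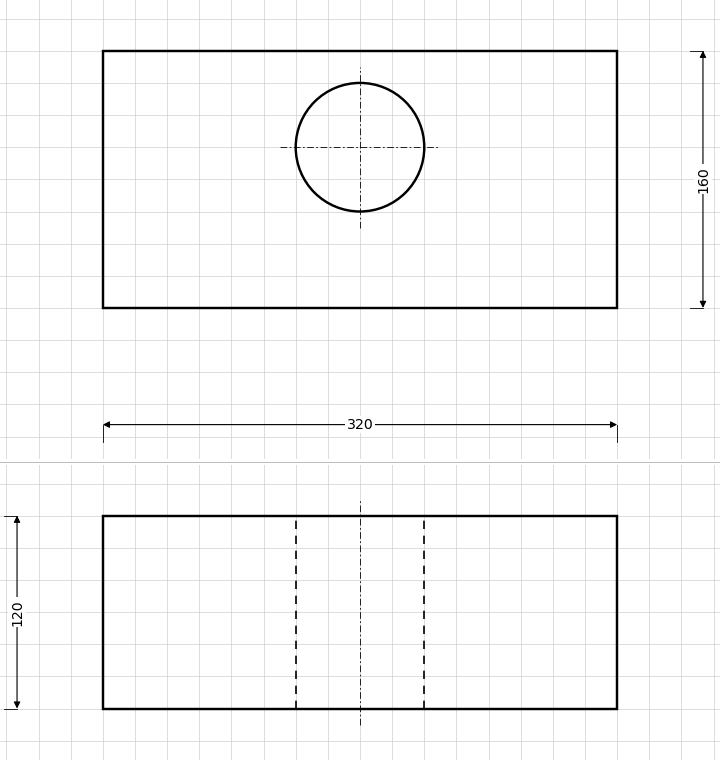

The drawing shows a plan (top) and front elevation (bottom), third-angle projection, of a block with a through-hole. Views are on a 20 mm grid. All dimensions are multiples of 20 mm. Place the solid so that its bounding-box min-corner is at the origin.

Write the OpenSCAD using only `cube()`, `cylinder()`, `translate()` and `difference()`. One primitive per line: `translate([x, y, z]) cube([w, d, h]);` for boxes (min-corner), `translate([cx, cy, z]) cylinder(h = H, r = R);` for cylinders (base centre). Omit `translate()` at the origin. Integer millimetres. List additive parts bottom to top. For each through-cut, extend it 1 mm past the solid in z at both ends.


difference() {
  cube([320, 160, 120]);
  translate([160, 100, -1]) cylinder(h = 122, r = 40);
}


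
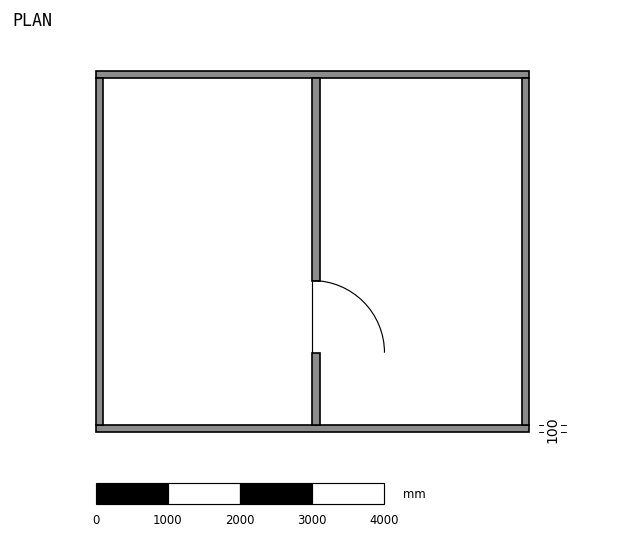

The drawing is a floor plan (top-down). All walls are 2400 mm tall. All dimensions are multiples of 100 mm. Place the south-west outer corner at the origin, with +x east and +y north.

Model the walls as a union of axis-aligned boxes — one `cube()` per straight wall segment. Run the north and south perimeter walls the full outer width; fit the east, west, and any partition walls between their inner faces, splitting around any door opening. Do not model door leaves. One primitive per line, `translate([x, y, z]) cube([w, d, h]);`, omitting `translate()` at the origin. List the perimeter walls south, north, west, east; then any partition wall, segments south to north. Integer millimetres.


cube([6000, 100, 2400]);
translate([0, 4900, 0]) cube([6000, 100, 2400]);
translate([0, 100, 0]) cube([100, 4800, 2400]);
translate([5900, 100, 0]) cube([100, 4800, 2400]);
translate([3000, 100, 0]) cube([100, 1000, 2400]);
translate([3000, 2100, 0]) cube([100, 2800, 2400]);


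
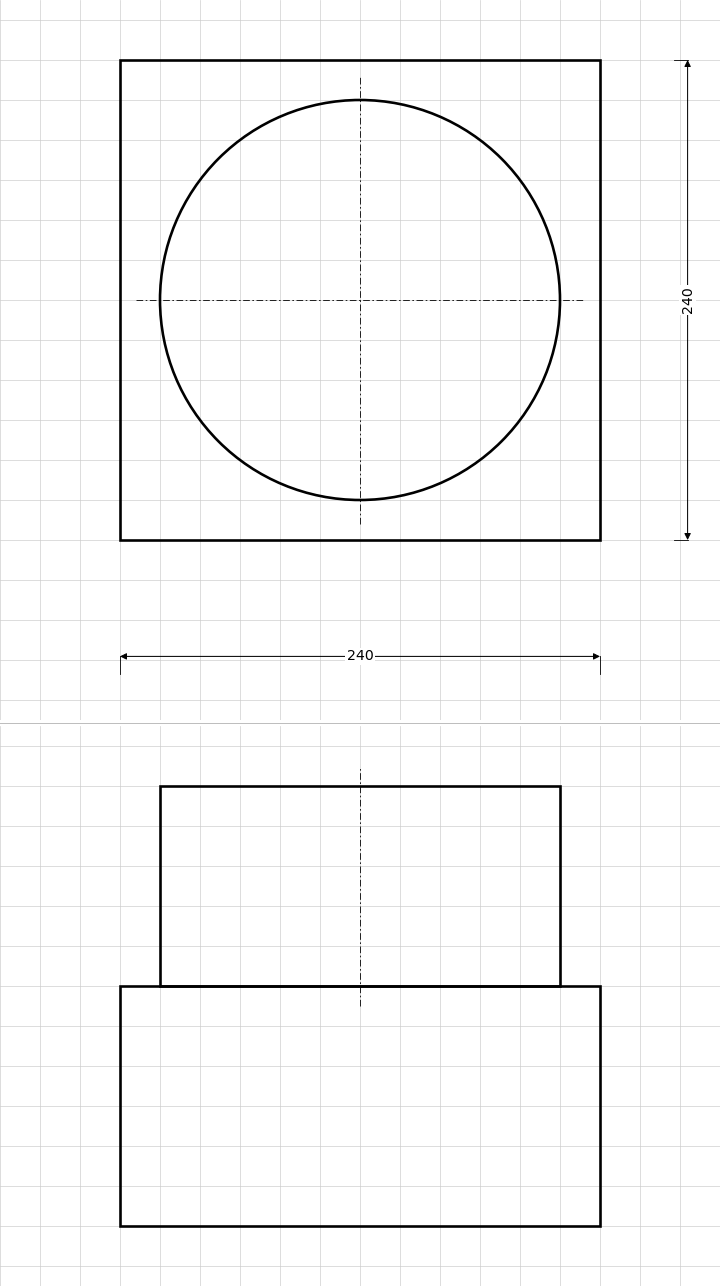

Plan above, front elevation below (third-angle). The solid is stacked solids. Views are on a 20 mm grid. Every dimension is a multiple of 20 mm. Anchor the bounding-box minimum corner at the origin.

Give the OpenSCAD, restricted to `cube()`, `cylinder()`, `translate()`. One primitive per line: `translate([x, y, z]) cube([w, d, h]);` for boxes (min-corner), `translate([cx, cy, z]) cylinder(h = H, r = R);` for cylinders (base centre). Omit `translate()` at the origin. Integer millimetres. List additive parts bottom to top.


cube([240, 240, 120]);
translate([120, 120, 120]) cylinder(h = 100, r = 100);
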